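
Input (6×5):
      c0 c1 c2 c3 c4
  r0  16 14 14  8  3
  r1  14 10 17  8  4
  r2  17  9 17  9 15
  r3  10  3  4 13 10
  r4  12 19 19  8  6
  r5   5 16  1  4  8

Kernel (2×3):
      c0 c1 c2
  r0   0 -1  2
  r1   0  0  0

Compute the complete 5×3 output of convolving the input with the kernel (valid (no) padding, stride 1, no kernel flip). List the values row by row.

14 2 -2
24 -1 0
25 1 21
5 22 7
19 -3 4

Output[0,0]: The receptive field on the input at this output position is [16 14 14 / 14 10 17]. Elementwise product with the kernel and sum: 14·-1 + 14·2.
Output[0,1]: The receptive field on the input at this output position is [14 14 8 / 10 17 8]. Elementwise product with the kernel and sum: 14·-1 + 8·2.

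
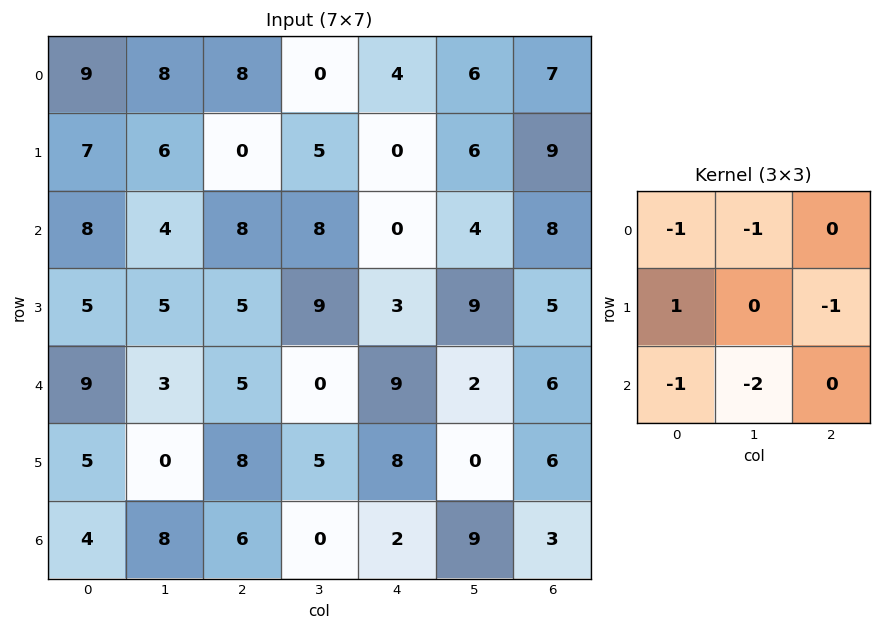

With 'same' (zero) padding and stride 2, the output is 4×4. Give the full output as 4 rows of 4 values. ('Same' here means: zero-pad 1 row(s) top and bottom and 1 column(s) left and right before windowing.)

-22 2 -11 -18
-21 -25 -16 -30
-18 -23 -35 -24
-13 0 -22 3

Output[0,0]: The receptive field on the zero-padded input at this output position is [0 0 0 / 0 9 8 / 0 7 6]. Elementwise product with the kernel and sum: 0·-1 + 0·-1 + 0·1 + 8·-1 + 0·-1 + 7·-2.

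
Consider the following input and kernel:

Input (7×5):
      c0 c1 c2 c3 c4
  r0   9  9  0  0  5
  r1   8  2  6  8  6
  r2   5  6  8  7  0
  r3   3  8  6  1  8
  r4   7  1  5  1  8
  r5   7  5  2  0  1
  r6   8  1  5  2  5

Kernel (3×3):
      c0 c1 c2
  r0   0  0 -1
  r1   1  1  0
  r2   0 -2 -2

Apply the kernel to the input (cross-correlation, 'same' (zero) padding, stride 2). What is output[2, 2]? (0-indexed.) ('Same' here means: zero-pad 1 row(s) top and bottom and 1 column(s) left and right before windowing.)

7

The receptive field on the zero-padded input at this output position is [1 8 0 / 1 8 0 / 0 1 0]. Elementwise product with the kernel and sum: 0·-1 + 1·1 + 8·1 + 1·-2 + 0·-2.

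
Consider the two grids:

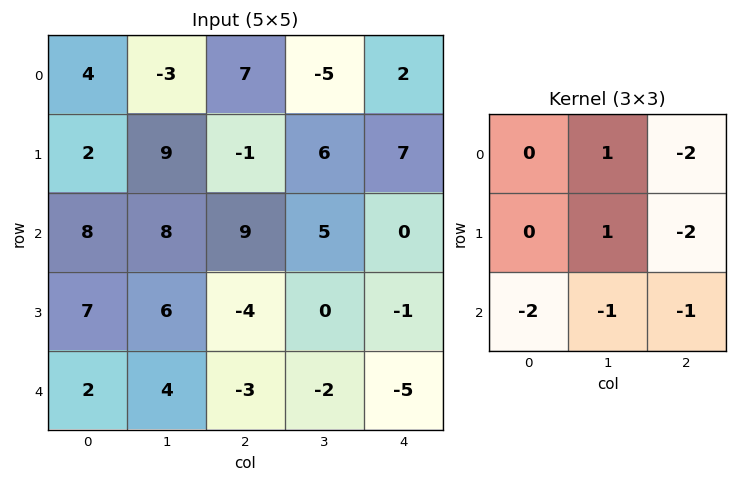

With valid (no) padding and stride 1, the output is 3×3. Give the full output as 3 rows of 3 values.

-39 -26 -40
-15 -22 6
-1 -8 20

Output[0,0]: The receptive field on the input at this output position is [4 -3 7 / 2 9 -1 / 8 8 9]. Elementwise product with the kernel and sum: -3·1 + 7·-2 + 9·1 + -1·-2 + 8·-2 + 8·-1 + 9·-1.
Output[0,1]: The receptive field on the input at this output position is [-3 7 -5 / 9 -1 6 / 8 9 5]. Elementwise product with the kernel and sum: 7·1 + -5·-2 + -1·1 + 6·-2 + 8·-2 + 9·-1 + 5·-1.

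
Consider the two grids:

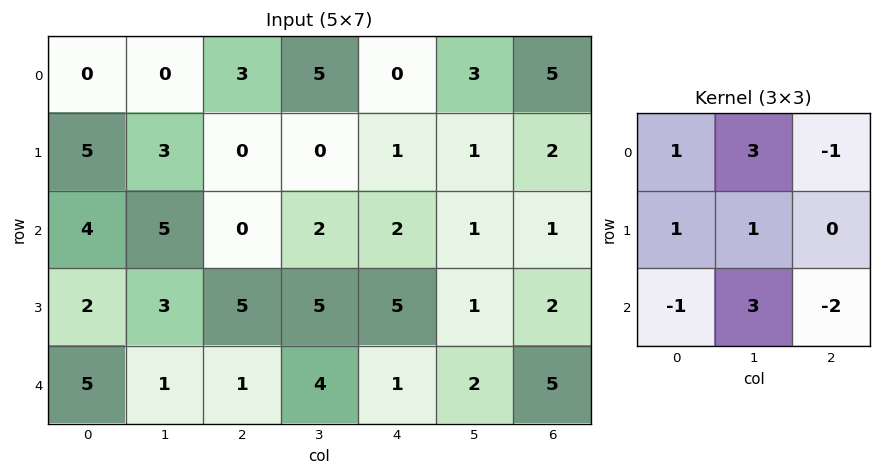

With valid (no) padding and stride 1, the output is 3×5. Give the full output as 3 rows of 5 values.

Output[0,0]: The receptive field on the input at this output position is [0 0 3 / 5 3 0 / 4 5 0]. Elementwise product with the kernel and sum: 0·1 + 0·3 + 3·-1 + 5·1 + 3·1 + 4·-1 + 5·3 + 0·-2.
Output[0,1]: The receptive field on the input at this output position is [0 3 5 / 3 0 0 / 5 0 2]. Elementwise product with the kernel and sum: 0·1 + 3·3 + 5·-1 + 3·1 + 0·1 + 5·-1 + 0·3 + 2·-2.

16 -2 20 5 5
20 10 1 14 -1
20 5 23 12 5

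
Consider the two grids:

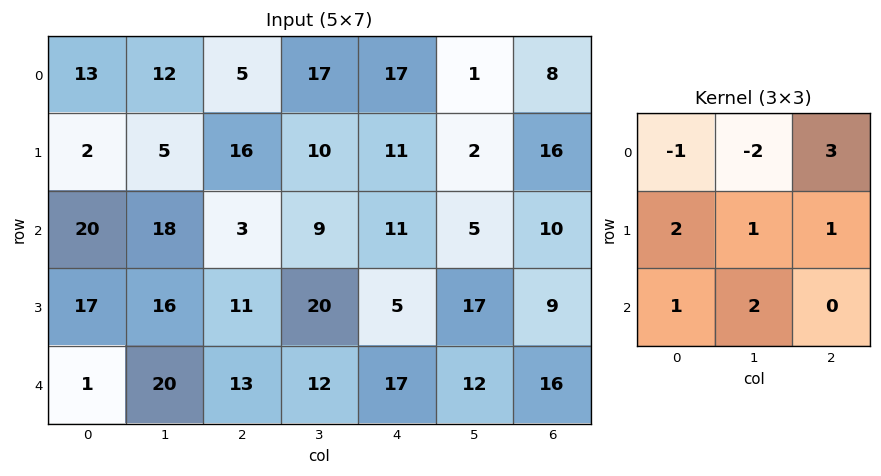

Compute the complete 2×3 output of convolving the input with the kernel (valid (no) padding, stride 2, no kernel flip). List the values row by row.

Output[0,0]: The receptive field on the input at this output position is [13 12 5 / 2 5 16 / 20 18 3]. Elementwise product with the kernel and sum: 13·-1 + 12·-2 + 5·3 + 2·2 + 5·1 + 16·1 + 20·1 + 18·2.

59 86 66
55 96 86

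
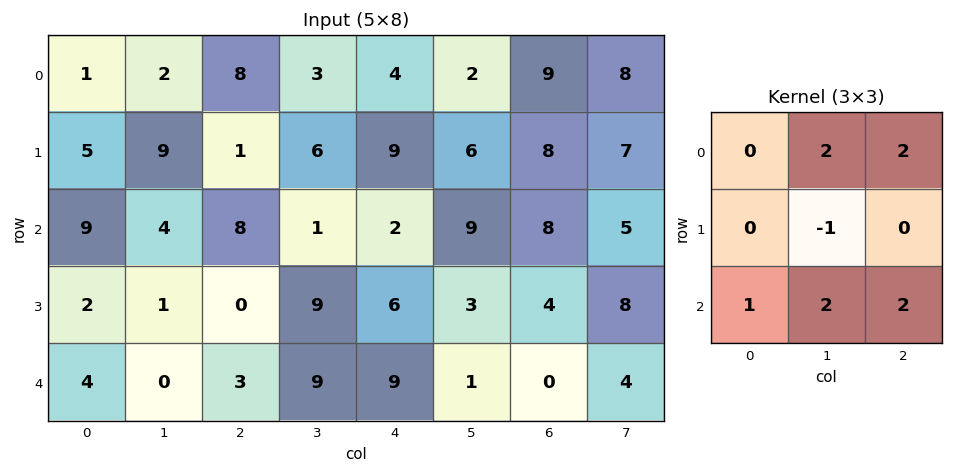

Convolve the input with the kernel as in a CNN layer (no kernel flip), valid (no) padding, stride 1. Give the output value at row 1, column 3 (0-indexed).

The receptive field on the input at this output position is [6 9 6 / 1 2 9 / 9 6 3]. Elementwise product with the kernel and sum: 9·2 + 6·2 + 2·-1 + 9·1 + 6·2 + 3·2.

55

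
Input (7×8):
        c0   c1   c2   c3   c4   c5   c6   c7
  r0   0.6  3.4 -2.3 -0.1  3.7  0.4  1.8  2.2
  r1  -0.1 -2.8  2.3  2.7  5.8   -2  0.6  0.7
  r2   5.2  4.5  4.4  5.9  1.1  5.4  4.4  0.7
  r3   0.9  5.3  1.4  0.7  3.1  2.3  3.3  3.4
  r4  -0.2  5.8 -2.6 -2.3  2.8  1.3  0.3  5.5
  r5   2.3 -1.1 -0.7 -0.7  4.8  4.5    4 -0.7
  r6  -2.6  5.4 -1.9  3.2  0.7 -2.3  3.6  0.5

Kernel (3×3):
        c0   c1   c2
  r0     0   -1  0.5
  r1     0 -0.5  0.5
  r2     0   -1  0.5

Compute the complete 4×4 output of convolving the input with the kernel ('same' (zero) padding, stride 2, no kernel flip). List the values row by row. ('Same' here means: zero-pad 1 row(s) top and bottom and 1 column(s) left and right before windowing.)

0.1 0.15 -8.45 -0.05
0.1 -1.25 -6.6 -3.7
1.9 -0.55 -5.25 -3.35
1.15 2.9 -4.05 -5.9

Output[0,0]: The receptive field on the zero-padded input at this output position is [0 0 0 / 0 0.6 3.4 / 0 -0.1 -2.8]. Elementwise product with the kernel and sum: 0·-1 + 0·0.5 + 0.6·-0.5 + 3.4·0.5 + -0.1·-1 + -2.8·0.5.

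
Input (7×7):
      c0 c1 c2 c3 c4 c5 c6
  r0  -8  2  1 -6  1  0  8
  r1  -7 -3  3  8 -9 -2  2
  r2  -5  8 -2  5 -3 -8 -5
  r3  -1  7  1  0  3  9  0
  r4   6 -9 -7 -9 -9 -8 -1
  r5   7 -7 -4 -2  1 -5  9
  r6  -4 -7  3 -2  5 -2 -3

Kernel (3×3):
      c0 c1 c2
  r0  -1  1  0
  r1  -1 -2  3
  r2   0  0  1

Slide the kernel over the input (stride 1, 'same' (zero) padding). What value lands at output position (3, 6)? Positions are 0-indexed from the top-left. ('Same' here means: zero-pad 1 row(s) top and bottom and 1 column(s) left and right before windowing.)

-6

The receptive field on the zero-padded input at this output position is [-8 -5 0 / 9 0 0 / -8 -1 0]. Elementwise product with the kernel and sum: -8·-1 + -5·1 + 9·-1 + 0·-2 + 0·3 + 0·1.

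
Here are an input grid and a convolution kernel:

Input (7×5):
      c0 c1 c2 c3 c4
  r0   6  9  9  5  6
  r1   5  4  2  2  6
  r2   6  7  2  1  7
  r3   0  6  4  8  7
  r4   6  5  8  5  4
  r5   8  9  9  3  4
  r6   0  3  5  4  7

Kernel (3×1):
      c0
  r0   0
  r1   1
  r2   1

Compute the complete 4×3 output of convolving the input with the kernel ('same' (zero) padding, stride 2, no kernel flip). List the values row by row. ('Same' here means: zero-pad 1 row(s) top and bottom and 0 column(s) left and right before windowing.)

11 11 12
6 6 14
14 17 8
0 5 7

Output[0,0]: The receptive field on the zero-padded input at this output position is [0 / 6 / 5]. Elementwise product with the kernel and sum: 6·1 + 5·1.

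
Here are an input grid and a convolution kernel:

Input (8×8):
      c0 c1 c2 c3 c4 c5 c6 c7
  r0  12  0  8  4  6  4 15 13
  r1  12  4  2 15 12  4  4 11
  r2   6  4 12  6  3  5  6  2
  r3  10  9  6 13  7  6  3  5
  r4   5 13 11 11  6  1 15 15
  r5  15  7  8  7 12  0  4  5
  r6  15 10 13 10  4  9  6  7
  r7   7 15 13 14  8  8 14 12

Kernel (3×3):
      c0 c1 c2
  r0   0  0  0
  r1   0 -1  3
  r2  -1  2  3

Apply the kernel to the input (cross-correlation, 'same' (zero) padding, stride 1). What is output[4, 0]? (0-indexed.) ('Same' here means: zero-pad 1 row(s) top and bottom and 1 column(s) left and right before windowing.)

85

The receptive field on the zero-padded input at this output position is [0 10 9 / 0 5 13 / 0 15 7]. Elementwise product with the kernel and sum: 5·-1 + 13·3 + 0·-1 + 15·2 + 7·3.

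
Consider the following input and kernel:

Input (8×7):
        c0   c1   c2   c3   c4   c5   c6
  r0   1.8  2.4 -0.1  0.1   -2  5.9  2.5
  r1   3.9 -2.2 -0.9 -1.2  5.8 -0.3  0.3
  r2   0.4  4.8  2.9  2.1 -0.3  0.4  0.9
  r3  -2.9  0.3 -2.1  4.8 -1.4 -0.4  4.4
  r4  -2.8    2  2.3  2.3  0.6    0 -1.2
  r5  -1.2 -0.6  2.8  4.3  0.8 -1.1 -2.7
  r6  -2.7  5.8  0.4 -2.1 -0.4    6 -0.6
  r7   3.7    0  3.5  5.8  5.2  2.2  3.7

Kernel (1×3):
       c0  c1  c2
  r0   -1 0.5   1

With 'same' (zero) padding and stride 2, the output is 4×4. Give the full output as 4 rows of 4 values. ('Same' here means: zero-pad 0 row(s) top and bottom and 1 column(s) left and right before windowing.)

3.3 -2.35 4.8 -4.65
5 -1.25 -1.85 0.05
0.6 1.45 -2 -0.6
4.45 -7.7 7.9 -6.3

Output[0,0]: The receptive field on the zero-padded input at this output position is [0 1.8 2.4]. Elementwise product with the kernel and sum: 0·-1 + 1.8·0.5 + 2.4·1.
Output[0,1]: The receptive field on the zero-padded input at this output position is [2.4 -0.1 0.1]. Elementwise product with the kernel and sum: 2.4·-1 + -0.1·0.5 + 0.1·1.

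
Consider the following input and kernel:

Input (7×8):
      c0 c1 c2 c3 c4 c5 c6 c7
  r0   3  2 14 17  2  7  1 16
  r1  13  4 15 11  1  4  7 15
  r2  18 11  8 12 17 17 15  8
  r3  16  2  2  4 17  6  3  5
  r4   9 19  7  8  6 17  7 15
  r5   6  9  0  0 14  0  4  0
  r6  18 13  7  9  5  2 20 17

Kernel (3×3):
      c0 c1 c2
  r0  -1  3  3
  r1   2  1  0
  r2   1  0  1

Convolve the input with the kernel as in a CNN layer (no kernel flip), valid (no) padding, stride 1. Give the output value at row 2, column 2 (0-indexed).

The receptive field on the input at this output position is [8 12 17 / 2 4 17 / 7 8 6]. Elementwise product with the kernel and sum: 8·-1 + 12·3 + 17·3 + 2·2 + 4·1 + 7·1 + 6·1.

100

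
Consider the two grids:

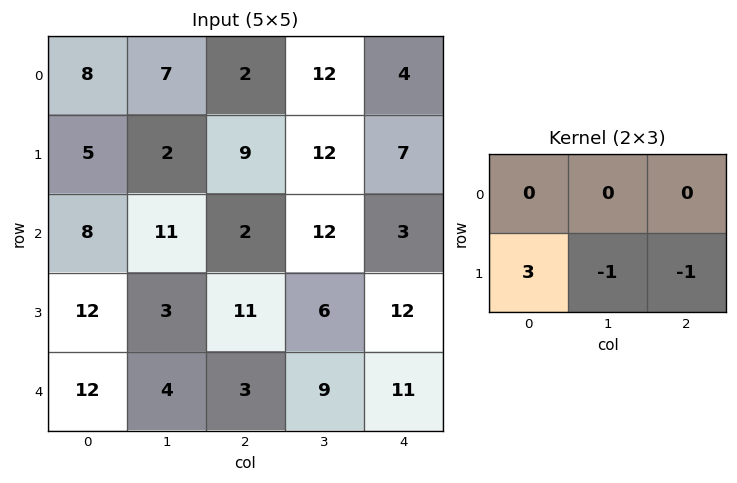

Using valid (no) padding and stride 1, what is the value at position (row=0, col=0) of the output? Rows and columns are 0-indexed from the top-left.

The receptive field on the input at this output position is [8 7 2 / 5 2 9]. Elementwise product with the kernel and sum: 5·3 + 2·-1 + 9·-1.

4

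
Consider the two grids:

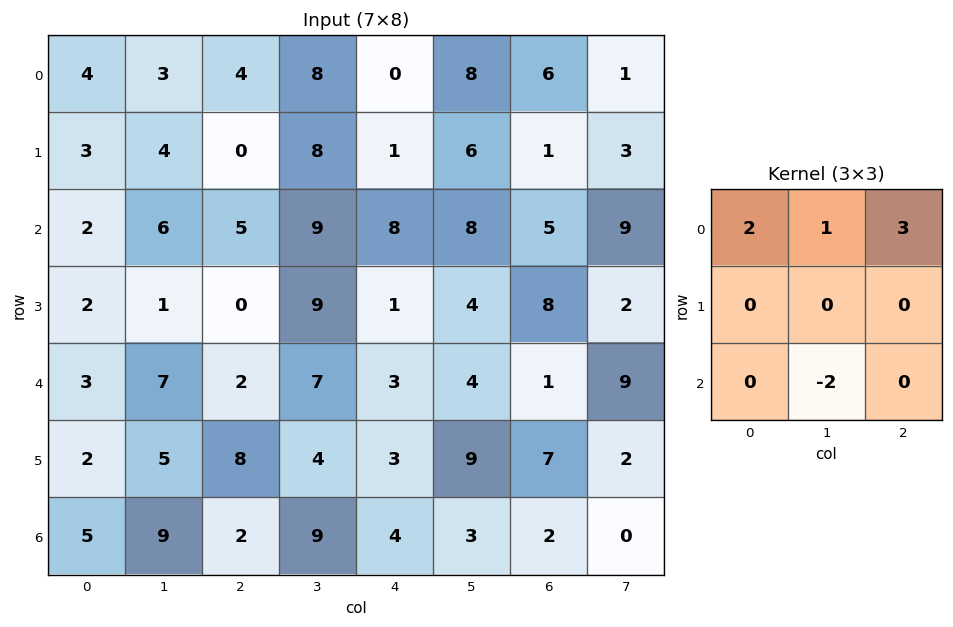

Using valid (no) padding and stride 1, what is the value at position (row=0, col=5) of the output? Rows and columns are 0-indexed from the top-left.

15

The receptive field on the input at this output position is [8 6 1 / 6 1 3 / 8 5 9]. Elementwise product with the kernel and sum: 8·2 + 6·1 + 1·3 + 5·-2.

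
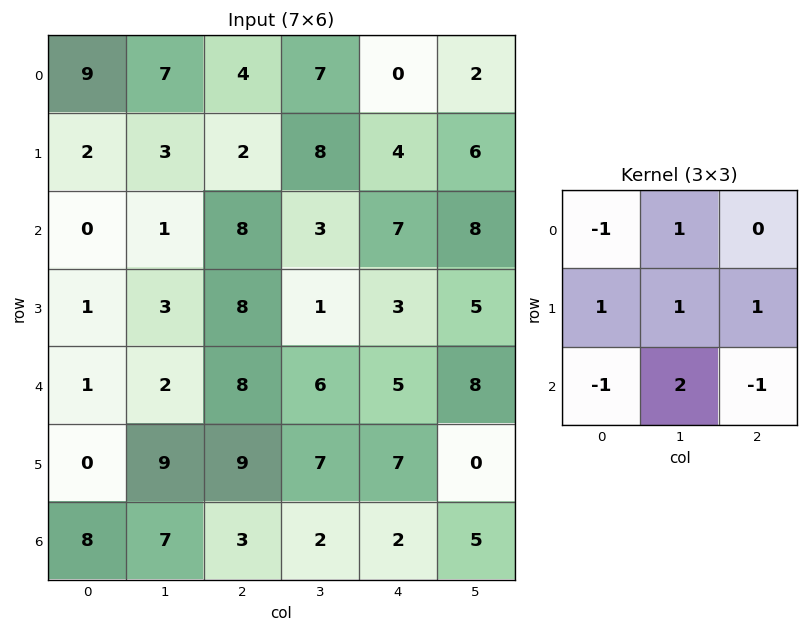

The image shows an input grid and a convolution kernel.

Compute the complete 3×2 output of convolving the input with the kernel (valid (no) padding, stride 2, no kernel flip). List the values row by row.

Output[0,0]: The receptive field on the input at this output position is [9 7 4 / 2 3 2 / 0 1 8]. Elementwise product with the kernel and sum: 9·-1 + 7·1 + 2·1 + 3·1 + 2·1 + 0·-1 + 1·2 + 8·-1.
Output[0,1]: The receptive field on the input at this output position is [4 7 0 / 2 8 4 / 8 3 7]. Elementwise product with the kernel and sum: 4·-1 + 7·1 + 2·1 + 8·1 + 4·1 + 8·-1 + 3·2 + 7·-1.

-1 8
8 6
22 20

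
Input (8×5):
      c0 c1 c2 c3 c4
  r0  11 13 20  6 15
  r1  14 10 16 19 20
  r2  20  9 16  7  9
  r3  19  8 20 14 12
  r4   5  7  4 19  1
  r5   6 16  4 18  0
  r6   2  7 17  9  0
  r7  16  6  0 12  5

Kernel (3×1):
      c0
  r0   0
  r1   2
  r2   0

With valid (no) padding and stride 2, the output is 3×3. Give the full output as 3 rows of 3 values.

Output[0,0]: The receptive field on the input at this output position is [11 / 14 / 20]. Elementwise product with the kernel and sum: 14·2.
Output[0,1]: The receptive field on the input at this output position is [20 / 16 / 16]. Elementwise product with the kernel and sum: 16·2.

28 32 40
38 40 24
12 8 0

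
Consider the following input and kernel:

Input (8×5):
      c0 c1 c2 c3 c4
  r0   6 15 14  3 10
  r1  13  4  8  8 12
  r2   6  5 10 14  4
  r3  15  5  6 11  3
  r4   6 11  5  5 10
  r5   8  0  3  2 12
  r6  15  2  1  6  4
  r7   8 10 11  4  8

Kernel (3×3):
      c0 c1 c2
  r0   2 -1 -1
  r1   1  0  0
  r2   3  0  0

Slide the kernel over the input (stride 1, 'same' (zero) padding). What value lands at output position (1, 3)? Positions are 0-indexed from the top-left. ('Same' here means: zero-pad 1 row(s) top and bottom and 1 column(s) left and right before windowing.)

53

The receptive field on the zero-padded input at this output position is [14 3 10 / 8 8 12 / 10 14 4]. Elementwise product with the kernel and sum: 14·2 + 3·-1 + 10·-1 + 8·1 + 10·3.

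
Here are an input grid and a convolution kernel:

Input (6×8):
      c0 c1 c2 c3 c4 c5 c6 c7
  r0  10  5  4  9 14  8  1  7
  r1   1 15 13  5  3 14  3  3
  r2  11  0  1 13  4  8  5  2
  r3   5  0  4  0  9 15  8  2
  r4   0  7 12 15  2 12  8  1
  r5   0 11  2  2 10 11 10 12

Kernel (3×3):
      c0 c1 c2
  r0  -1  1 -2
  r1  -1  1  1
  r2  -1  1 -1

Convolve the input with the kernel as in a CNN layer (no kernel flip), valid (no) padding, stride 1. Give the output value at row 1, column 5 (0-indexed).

-27

The receptive field on the input at this output position is [14 3 3 / 8 5 2 / 15 8 2]. Elementwise product with the kernel and sum: 14·-1 + 3·1 + 3·-2 + 8·-1 + 5·1 + 2·1 + 15·-1 + 8·1 + 2·-1.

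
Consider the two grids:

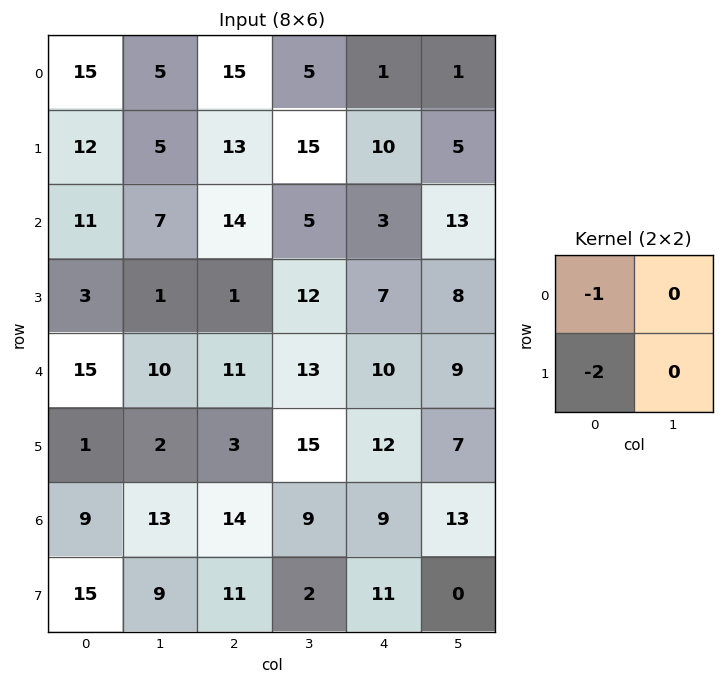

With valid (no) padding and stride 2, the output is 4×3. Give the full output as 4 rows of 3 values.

Output[0,0]: The receptive field on the input at this output position is [15 5 / 12 5]. Elementwise product with the kernel and sum: 15·-1 + 12·-2.

-39 -41 -21
-17 -16 -17
-17 -17 -34
-39 -36 -31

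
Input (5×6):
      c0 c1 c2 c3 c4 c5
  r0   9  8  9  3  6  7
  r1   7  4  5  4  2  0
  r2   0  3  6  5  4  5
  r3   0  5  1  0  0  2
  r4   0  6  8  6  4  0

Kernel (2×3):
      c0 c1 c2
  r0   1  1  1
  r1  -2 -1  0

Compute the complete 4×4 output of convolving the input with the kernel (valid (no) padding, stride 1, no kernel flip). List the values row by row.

Output[0,0]: The receptive field on the input at this output position is [9 8 9 / 7 4 5]. Elementwise product with the kernel and sum: 9·1 + 8·1 + 9·1 + 7·-2 + 4·-1.

8 7 4 6
13 1 -6 -8
4 3 13 14
0 -14 -21 -14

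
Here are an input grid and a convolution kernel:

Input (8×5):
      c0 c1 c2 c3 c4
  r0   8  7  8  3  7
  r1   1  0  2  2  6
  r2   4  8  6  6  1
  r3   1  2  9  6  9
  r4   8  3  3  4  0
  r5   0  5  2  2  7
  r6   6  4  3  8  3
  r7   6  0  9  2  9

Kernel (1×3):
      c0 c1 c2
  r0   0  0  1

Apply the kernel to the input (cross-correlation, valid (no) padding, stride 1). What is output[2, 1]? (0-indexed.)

The receptive field on the input at this output position is [8 6 6]. Elementwise product with the kernel and sum: 6·1.

6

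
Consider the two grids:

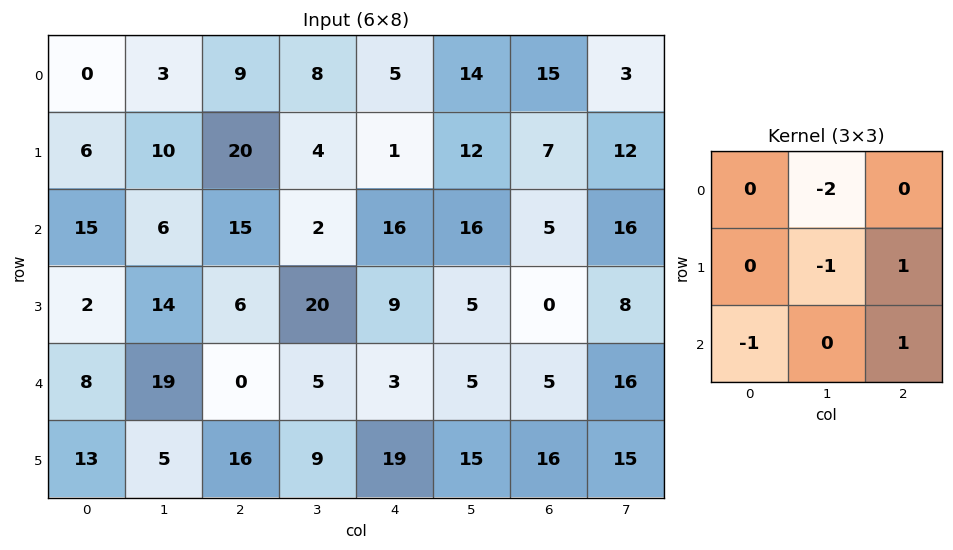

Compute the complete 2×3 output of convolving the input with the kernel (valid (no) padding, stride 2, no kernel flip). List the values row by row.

Output[0,0]: The receptive field on the input at this output position is [0 3 9 / 6 10 20 / 15 6 15]. Elementwise product with the kernel and sum: 3·-2 + 10·-1 + 20·1 + 15·-1 + 15·1.
Output[0,1]: The receptive field on the input at this output position is [9 8 5 / 20 4 1 / 15 2 16]. Elementwise product with the kernel and sum: 8·-2 + 4·-1 + 1·1 + 15·-1 + 16·1.

4 -18 -44
-28 -12 -35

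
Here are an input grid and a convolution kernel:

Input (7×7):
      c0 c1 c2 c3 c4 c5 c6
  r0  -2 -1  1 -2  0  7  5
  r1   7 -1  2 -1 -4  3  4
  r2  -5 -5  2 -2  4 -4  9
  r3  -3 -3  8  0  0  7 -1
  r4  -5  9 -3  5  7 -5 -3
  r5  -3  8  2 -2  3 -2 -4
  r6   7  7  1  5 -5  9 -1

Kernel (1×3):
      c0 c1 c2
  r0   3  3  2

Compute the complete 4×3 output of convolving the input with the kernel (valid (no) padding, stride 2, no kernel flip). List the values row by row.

Output[0,0]: The receptive field on the input at this output position is [-2 -1 1]. Elementwise product with the kernel and sum: -2·3 + -1·3 + 1·2.

-7 -3 31
-26 8 18
6 20 0
44 8 10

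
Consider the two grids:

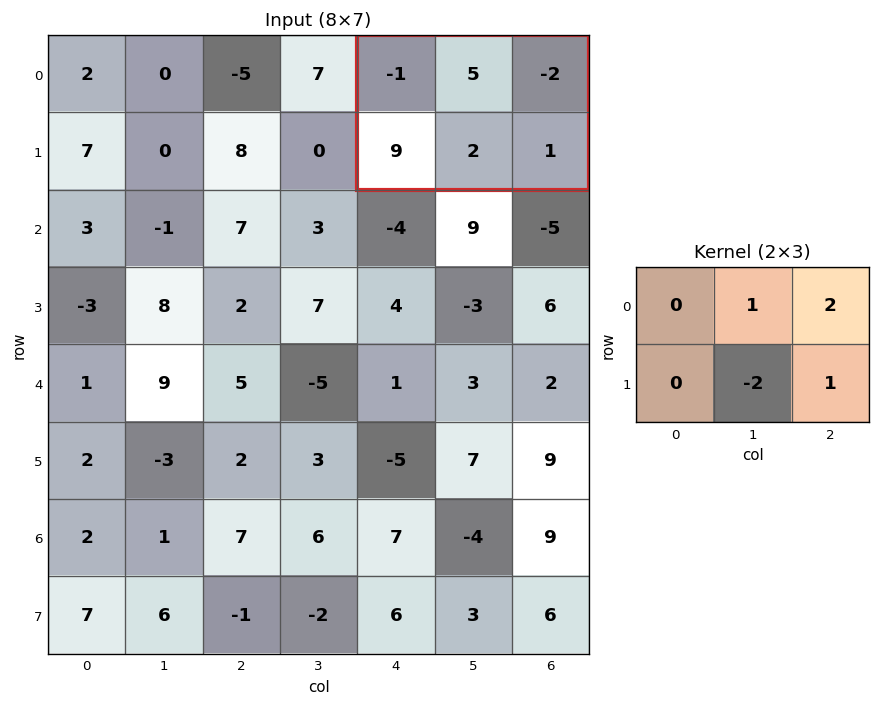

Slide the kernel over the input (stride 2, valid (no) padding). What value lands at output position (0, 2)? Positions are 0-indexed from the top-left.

The receptive field on the input at this output position is [-1 5 -2 / 9 2 1]. Elementwise product with the kernel and sum: 5·1 + -2·2 + 2·-2 + 1·1.

-2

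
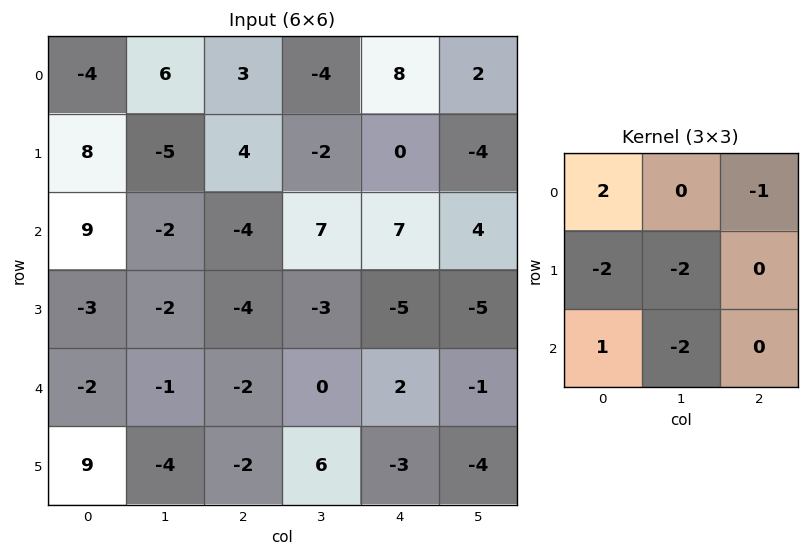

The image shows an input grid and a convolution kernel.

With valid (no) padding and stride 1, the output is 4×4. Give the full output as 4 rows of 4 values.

Output[0,0]: The receptive field on the input at this output position is [-4 6 3 / 8 -5 4 / 9 -2 -4]. Elementwise product with the kernel and sum: -4·2 + 3·-1 + 8·-2 + -5·-2 + 9·1 + -2·-2.

-4 24 -24 -13
-1 10 4 -21
32 4 -3 22
21 5 -13 7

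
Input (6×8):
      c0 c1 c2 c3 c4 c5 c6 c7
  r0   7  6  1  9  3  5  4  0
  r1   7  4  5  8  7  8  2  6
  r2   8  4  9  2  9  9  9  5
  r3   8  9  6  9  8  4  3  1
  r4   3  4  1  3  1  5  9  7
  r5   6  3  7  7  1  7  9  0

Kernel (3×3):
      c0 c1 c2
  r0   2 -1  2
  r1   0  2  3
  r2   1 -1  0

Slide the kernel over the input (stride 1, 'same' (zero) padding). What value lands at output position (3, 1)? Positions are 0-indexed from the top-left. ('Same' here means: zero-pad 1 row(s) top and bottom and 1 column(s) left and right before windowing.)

The receptive field on the zero-padded input at this output position is [8 4 9 / 8 9 6 / 3 4 1]. Elementwise product with the kernel and sum: 8·2 + 4·-1 + 9·2 + 9·2 + 6·3 + 3·1 + 4·-1.

65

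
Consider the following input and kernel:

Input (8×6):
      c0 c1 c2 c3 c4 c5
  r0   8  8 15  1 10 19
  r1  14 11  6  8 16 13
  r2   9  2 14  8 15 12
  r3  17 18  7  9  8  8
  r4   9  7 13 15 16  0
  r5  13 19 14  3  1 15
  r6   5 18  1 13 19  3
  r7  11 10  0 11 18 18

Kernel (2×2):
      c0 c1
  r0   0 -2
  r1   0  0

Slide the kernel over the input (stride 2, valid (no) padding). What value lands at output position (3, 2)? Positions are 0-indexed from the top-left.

The receptive field on the input at this output position is [19 3 / 18 18]. Elementwise product with the kernel and sum: 3·-2.

-6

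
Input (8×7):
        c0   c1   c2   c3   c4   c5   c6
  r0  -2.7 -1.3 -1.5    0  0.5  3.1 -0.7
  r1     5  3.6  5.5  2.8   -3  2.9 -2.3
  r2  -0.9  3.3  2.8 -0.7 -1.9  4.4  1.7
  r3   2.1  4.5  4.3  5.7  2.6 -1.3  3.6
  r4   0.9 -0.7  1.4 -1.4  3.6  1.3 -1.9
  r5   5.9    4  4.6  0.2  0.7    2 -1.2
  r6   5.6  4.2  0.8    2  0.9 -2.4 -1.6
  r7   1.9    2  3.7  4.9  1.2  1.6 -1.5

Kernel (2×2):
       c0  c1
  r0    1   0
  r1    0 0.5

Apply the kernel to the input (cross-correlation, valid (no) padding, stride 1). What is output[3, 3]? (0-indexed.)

7.5

The receptive field on the input at this output position is [5.7 2.6 / -1.4 3.6]. Elementwise product with the kernel and sum: 5.7·1 + 3.6·0.5.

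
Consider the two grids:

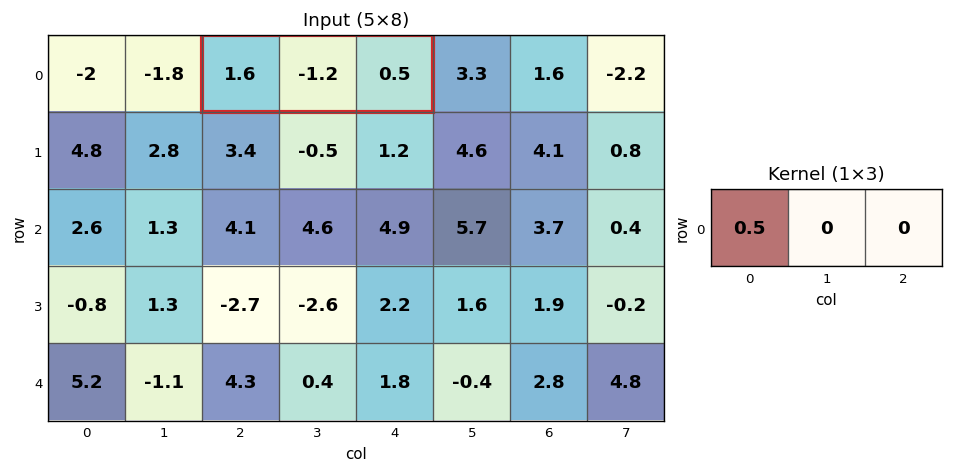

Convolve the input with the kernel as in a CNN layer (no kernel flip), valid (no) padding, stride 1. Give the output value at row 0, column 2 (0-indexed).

0.8

The receptive field on the input at this output position is [1.6 -1.2 0.5]. Elementwise product with the kernel and sum: 1.6·0.5.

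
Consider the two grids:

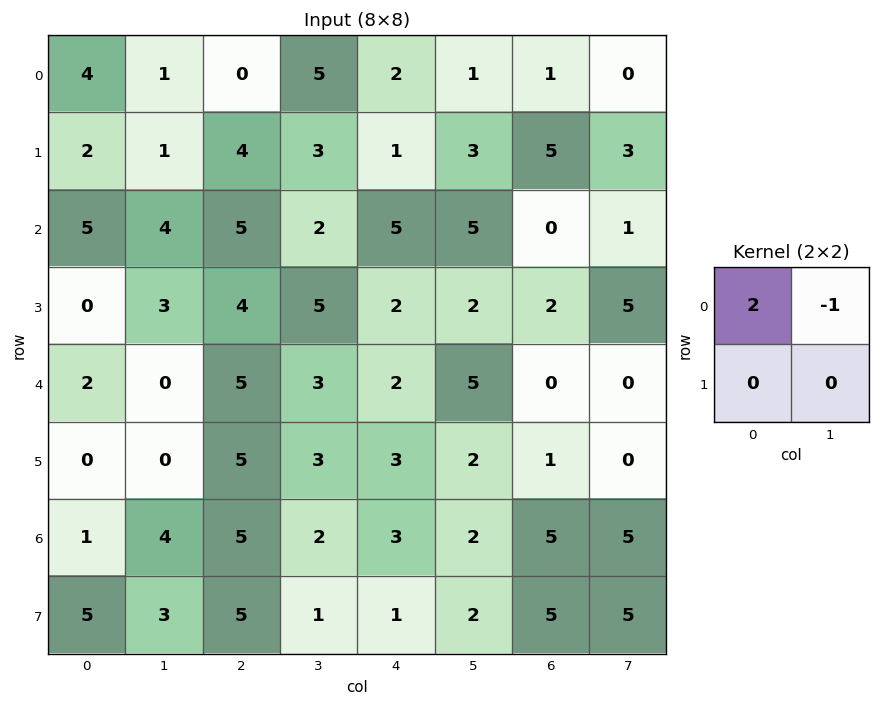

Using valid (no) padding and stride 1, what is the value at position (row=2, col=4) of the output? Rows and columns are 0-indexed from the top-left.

The receptive field on the input at this output position is [5 5 / 2 2]. Elementwise product with the kernel and sum: 5·2 + 5·-1.

5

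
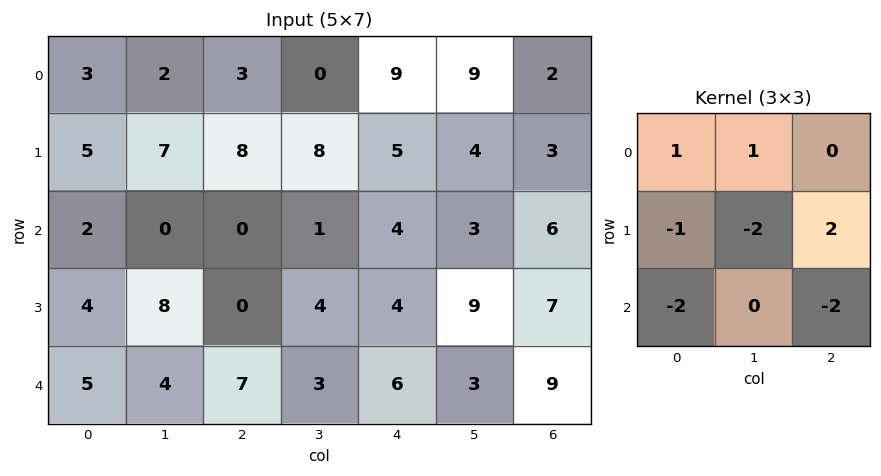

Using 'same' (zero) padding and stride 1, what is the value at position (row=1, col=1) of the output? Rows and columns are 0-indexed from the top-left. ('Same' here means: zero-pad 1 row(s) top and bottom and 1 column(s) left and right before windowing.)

The receptive field on the zero-padded input at this output position is [3 2 3 / 5 7 8 / 2 0 0]. Elementwise product with the kernel and sum: 3·1 + 2·1 + 5·-1 + 7·-2 + 8·2 + 2·-2 + 0·-2.

-2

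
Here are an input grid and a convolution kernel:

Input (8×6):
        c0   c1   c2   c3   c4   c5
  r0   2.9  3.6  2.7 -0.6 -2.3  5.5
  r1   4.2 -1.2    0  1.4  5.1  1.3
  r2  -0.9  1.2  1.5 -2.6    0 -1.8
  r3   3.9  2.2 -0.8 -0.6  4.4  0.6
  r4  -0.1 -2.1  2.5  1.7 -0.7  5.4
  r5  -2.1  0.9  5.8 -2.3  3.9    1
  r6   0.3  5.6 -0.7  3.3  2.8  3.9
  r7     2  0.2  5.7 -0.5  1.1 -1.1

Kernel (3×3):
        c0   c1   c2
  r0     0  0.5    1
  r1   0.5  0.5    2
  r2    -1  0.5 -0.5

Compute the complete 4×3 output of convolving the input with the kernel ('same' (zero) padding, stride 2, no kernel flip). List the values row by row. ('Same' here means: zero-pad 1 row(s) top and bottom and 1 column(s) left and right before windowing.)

11.35 2.45 10.05
3.7 -4.75 1.45
-1.6 5.75 17.85
12.1 12.55 15.4

Output[0,0]: The receptive field on the zero-padded input at this output position is [0 0 0 / 0 2.9 3.6 / 0 4.2 -1.2]. Elementwise product with the kernel and sum: 0·0.5 + 0·1 + 0·0.5 + 2.9·0.5 + 3.6·2 + 0·-1 + 4.2·0.5 + -1.2·-0.5.
Output[0,1]: The receptive field on the zero-padded input at this output position is [0 0 0 / 3.6 2.7 -0.6 / -1.2 0 1.4]. Elementwise product with the kernel and sum: 0·0.5 + 0·1 + 3.6·0.5 + 2.7·0.5 + -0.6·2 + -1.2·-1 + 0·0.5 + 1.4·-0.5.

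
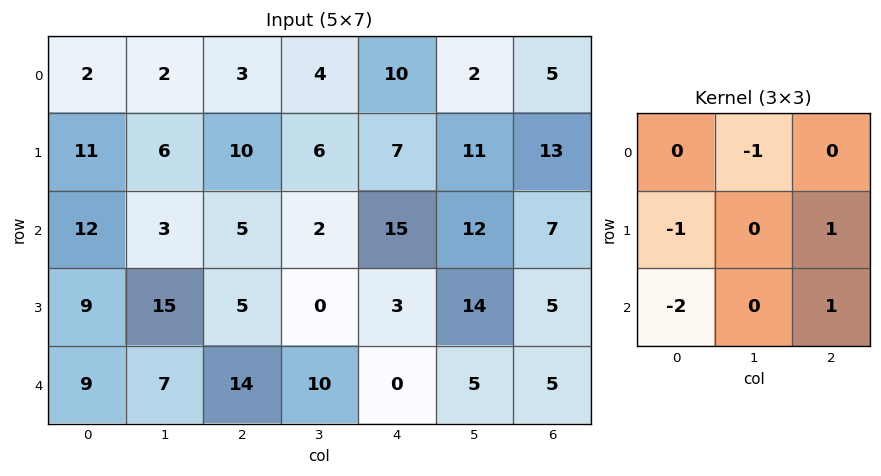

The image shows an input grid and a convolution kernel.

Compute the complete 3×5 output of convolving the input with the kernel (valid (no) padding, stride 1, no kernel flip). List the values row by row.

-22 -7 -2 3 -19
-26 -41 -3 17 -20
-11 -24 -32 -16 -5

Output[0,0]: The receptive field on the input at this output position is [2 2 3 / 11 6 10 / 12 3 5]. Elementwise product with the kernel and sum: 2·-1 + 11·-1 + 10·1 + 12·-2 + 5·1.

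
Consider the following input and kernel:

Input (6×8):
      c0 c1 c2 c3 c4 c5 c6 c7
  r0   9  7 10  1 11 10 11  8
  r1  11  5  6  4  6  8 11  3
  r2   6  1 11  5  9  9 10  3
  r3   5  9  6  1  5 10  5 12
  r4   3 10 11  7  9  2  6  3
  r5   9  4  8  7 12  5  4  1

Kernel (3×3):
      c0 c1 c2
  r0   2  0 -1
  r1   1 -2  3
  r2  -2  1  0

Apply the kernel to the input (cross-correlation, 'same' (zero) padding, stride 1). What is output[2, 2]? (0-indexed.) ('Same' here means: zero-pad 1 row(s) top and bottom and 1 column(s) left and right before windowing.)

-12

The receptive field on the zero-padded input at this output position is [5 6 4 / 1 11 5 / 9 6 1]. Elementwise product with the kernel and sum: 5·2 + 4·-1 + 1·1 + 11·-2 + 5·3 + 9·-2 + 6·1.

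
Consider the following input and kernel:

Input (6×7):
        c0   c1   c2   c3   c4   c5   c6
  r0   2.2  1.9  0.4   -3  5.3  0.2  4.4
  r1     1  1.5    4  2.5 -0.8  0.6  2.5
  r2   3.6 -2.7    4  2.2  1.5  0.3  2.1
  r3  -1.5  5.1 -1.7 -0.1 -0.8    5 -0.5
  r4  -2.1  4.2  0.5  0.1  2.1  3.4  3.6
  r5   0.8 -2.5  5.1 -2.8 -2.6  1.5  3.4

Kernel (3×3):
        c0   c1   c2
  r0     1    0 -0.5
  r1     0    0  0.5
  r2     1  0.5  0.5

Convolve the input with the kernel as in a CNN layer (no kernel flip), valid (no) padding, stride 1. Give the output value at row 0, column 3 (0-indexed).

0.3

The receptive field on the input at this output position is [-3 5.3 0.2 / 2.5 -0.8 0.6 / 2.2 1.5 0.3]. Elementwise product with the kernel and sum: -3·1 + 0.2·-0.5 + 0.6·0.5 + 2.2·1 + 1.5·0.5 + 0.3·0.5.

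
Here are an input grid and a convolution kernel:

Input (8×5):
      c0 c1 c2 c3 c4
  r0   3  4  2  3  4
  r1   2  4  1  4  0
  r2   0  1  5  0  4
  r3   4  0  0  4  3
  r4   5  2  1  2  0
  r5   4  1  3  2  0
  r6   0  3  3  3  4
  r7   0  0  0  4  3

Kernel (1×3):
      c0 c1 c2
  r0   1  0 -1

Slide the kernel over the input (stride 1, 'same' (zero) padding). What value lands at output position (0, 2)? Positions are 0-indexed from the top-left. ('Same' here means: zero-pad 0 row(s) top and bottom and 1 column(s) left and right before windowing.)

The receptive field on the zero-padded input at this output position is [4 2 3]. Elementwise product with the kernel and sum: 4·1 + 3·-1.

1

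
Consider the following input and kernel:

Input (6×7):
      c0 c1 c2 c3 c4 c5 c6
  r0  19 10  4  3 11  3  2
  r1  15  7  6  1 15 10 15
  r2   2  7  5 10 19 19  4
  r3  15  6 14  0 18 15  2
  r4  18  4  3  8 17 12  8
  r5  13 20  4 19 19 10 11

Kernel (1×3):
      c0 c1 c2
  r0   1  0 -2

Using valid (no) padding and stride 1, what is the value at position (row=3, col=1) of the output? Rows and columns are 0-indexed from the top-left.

The receptive field on the input at this output position is [6 14 0]. Elementwise product with the kernel and sum: 6·1 + 0·-2.

6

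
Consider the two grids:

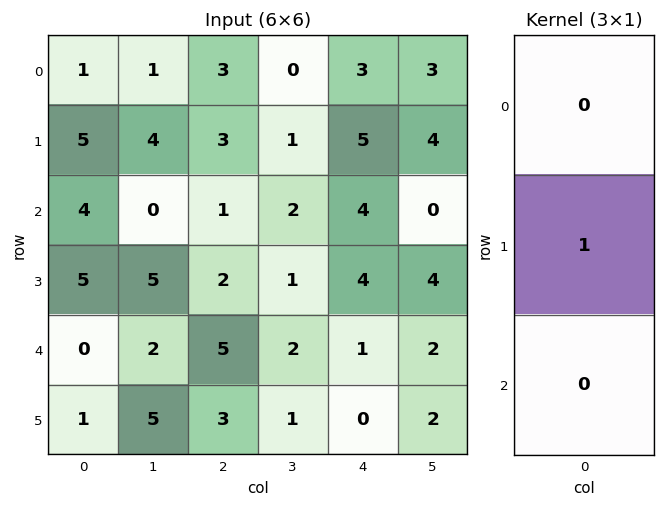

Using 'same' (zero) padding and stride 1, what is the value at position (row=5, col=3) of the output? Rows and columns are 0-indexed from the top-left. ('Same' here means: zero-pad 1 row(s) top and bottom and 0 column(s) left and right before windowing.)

1

The receptive field on the zero-padded input at this output position is [2 / 1 / 0]. Elementwise product with the kernel and sum: 1·1.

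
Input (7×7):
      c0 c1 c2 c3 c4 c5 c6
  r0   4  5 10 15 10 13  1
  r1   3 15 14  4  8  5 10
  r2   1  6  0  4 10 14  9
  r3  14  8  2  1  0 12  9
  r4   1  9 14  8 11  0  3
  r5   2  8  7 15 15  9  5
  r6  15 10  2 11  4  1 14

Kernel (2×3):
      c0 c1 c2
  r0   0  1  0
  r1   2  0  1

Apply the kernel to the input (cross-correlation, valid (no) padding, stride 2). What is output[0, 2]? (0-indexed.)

The receptive field on the input at this output position is [10 13 1 / 8 5 10]. Elementwise product with the kernel and sum: 13·1 + 8·2 + 10·1.

39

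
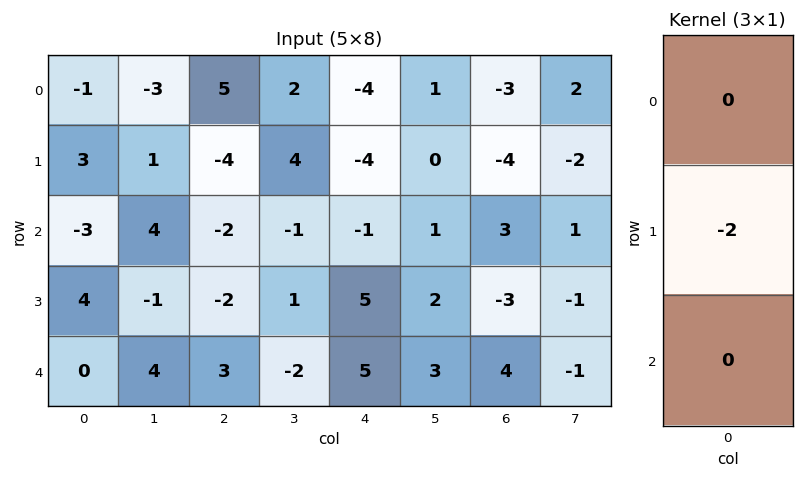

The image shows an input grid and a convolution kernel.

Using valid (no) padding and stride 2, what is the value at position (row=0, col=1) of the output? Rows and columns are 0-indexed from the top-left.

8

The receptive field on the input at this output position is [5 / -4 / -2]. Elementwise product with the kernel and sum: -4·-2.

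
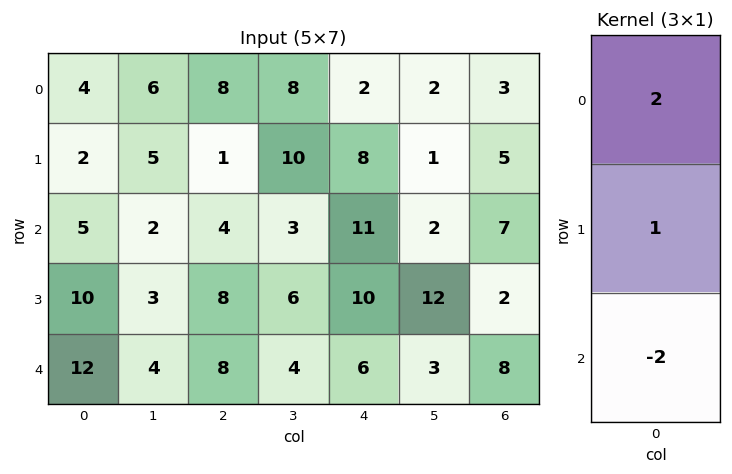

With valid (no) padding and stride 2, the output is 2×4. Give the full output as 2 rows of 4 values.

0 9 -10 -3
-4 0 20 0

Output[0,0]: The receptive field on the input at this output position is [4 / 2 / 5]. Elementwise product with the kernel and sum: 4·2 + 2·1 + 5·-2.
Output[0,1]: The receptive field on the input at this output position is [8 / 1 / 4]. Elementwise product with the kernel and sum: 8·2 + 1·1 + 4·-2.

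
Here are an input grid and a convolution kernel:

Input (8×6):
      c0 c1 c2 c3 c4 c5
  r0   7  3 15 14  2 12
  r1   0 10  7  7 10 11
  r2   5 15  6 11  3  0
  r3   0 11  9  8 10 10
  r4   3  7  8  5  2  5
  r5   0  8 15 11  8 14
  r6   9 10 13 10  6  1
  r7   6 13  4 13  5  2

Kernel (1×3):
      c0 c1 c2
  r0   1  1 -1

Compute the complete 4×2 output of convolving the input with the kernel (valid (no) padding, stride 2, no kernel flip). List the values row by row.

-5 27
14 14
2 11
6 17

Output[0,0]: The receptive field on the input at this output position is [7 3 15]. Elementwise product with the kernel and sum: 7·1 + 3·1 + 15·-1.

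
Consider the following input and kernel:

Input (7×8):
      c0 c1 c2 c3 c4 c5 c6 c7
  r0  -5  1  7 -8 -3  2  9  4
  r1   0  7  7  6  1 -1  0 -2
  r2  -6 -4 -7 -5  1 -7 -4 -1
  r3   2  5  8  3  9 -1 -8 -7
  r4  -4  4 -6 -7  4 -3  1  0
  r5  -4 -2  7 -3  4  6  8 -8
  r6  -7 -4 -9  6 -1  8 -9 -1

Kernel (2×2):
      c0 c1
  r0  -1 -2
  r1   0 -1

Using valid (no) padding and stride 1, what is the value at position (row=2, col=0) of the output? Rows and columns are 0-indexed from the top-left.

The receptive field on the input at this output position is [-6 -4 / 2 5]. Elementwise product with the kernel and sum: -6·-1 + -4·-2 + 5·-1.

9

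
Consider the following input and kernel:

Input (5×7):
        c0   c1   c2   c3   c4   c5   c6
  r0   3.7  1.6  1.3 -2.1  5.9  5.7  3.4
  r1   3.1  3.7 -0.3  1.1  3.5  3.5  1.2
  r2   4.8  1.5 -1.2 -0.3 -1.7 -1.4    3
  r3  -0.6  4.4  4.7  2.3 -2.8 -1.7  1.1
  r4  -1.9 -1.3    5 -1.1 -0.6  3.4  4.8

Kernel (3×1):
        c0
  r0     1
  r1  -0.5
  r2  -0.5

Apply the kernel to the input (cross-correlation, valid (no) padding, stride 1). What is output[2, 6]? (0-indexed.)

0.05

The receptive field on the input at this output position is [3 / 1.1 / 4.8]. Elementwise product with the kernel and sum: 3·1 + 1.1·-0.5 + 4.8·-0.5.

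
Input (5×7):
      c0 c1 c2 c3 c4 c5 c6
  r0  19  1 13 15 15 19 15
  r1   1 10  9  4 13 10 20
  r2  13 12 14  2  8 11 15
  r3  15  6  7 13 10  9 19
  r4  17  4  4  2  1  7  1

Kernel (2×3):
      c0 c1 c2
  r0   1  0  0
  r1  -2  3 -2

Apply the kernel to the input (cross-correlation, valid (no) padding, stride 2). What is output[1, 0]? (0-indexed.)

-13

The receptive field on the input at this output position is [13 12 14 / 15 6 7]. Elementwise product with the kernel and sum: 13·1 + 15·-2 + 6·3 + 7·-2.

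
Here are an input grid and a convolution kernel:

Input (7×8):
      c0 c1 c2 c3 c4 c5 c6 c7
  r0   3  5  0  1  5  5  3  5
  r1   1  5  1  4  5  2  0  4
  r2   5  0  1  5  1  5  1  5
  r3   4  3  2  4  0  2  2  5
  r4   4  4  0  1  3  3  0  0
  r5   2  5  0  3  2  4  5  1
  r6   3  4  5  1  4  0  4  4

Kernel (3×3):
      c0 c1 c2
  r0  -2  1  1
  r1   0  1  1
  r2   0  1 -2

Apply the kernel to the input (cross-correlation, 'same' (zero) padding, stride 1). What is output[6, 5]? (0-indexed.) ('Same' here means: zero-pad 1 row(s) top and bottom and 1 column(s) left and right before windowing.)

9

The receptive field on the zero-padded input at this output position is [2 4 5 / 4 0 4 / 0 0 0]. Elementwise product with the kernel and sum: 2·-2 + 4·1 + 5·1 + 0·1 + 4·1 + 0·1 + 0·-2.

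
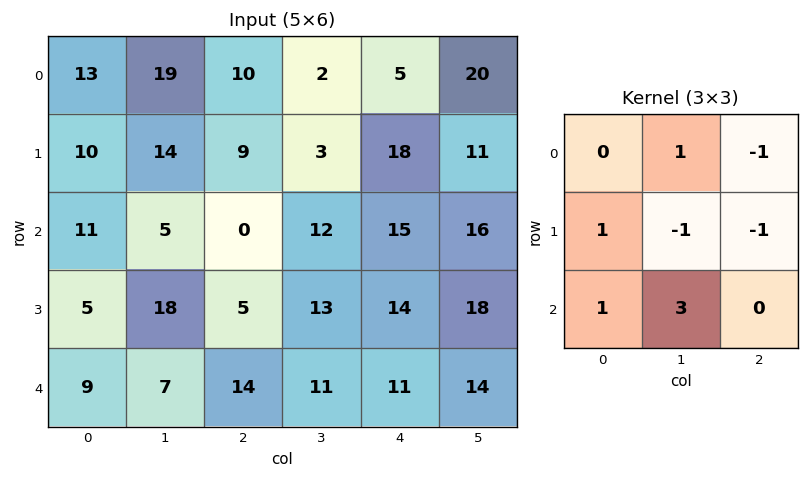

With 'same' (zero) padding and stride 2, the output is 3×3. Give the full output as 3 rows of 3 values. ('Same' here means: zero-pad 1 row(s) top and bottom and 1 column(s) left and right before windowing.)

-2 48 34
-5 32 43
-29 -26 -18

Output[0,0]: The receptive field on the zero-padded input at this output position is [0 0 0 / 0 13 19 / 0 10 14]. Elementwise product with the kernel and sum: 0·1 + 0·-1 + 0·1 + 13·-1 + 19·-1 + 0·1 + 10·3.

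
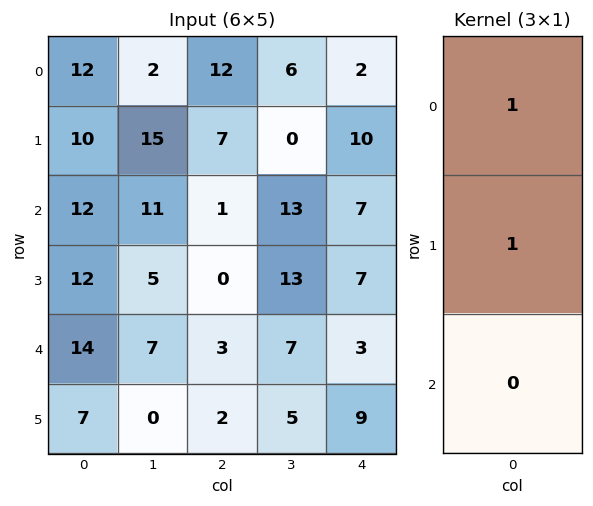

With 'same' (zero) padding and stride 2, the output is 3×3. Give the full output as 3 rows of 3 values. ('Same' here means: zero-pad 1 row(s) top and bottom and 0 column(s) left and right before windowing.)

Output[0,0]: The receptive field on the zero-padded input at this output position is [0 / 12 / 10]. Elementwise product with the kernel and sum: 0·1 + 12·1.

12 12 2
22 8 17
26 3 10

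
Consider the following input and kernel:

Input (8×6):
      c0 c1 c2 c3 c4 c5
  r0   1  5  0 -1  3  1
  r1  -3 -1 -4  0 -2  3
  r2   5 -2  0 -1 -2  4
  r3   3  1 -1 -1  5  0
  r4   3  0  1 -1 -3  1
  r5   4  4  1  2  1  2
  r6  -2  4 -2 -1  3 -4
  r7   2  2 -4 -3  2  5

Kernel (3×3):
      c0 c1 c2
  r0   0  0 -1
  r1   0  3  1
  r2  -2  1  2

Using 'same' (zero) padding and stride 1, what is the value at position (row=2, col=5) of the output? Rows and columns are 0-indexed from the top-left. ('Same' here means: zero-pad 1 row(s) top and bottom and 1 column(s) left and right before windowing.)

2

The receptive field on the zero-padded input at this output position is [-2 3 0 / -2 4 0 / 5 0 0]. Elementwise product with the kernel and sum: 0·-1 + 4·3 + 0·1 + 5·-2 + 0·1 + 0·2.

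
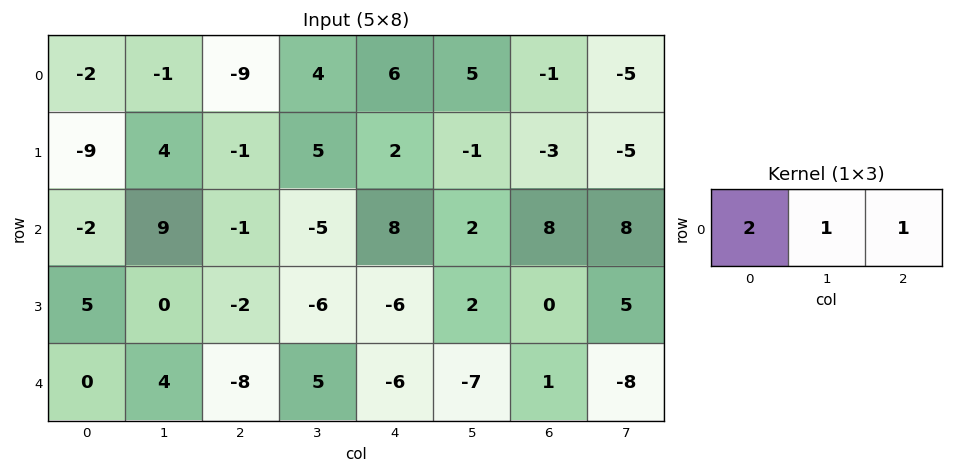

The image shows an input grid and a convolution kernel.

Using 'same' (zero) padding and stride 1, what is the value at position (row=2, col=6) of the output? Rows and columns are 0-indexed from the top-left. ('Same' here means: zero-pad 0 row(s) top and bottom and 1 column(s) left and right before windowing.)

The receptive field on the zero-padded input at this output position is [2 8 8]. Elementwise product with the kernel and sum: 2·2 + 8·1 + 8·1.

20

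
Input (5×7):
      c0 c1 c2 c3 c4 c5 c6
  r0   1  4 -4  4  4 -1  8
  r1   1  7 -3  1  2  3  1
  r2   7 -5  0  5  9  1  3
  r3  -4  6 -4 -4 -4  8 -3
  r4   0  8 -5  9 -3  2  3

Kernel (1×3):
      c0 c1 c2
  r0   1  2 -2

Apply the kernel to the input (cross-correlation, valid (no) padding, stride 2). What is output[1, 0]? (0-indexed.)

-3

The receptive field on the input at this output position is [7 -5 0]. Elementwise product with the kernel and sum: 7·1 + -5·2 + 0·-2.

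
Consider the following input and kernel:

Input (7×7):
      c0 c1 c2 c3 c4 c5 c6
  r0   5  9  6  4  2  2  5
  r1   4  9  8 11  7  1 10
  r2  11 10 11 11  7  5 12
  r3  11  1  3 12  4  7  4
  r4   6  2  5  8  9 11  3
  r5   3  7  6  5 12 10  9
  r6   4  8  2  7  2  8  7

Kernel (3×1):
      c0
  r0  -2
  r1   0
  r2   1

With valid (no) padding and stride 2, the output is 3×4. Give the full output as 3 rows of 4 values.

1 -1 3 2
-16 -17 -5 -21
-8 -8 -16 1

Output[0,0]: The receptive field on the input at this output position is [5 / 4 / 11]. Elementwise product with the kernel and sum: 5·-2 + 11·1.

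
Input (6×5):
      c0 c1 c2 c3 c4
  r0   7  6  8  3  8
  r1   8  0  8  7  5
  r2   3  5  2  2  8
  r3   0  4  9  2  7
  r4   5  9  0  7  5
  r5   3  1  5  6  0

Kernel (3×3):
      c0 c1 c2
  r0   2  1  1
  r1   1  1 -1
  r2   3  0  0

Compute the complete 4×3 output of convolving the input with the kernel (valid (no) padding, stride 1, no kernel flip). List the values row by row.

37 39 43
30 32 51
23 52 18
36 24 44

Output[0,0]: The receptive field on the input at this output position is [7 6 8 / 8 0 8 / 3 5 2]. Elementwise product with the kernel and sum: 7·2 + 6·1 + 8·1 + 8·1 + 0·1 + 8·-1 + 3·3.
Output[0,1]: The receptive field on the input at this output position is [6 8 3 / 0 8 7 / 5 2 2]. Elementwise product with the kernel and sum: 6·2 + 8·1 + 3·1 + 0·1 + 8·1 + 7·-1 + 5·3.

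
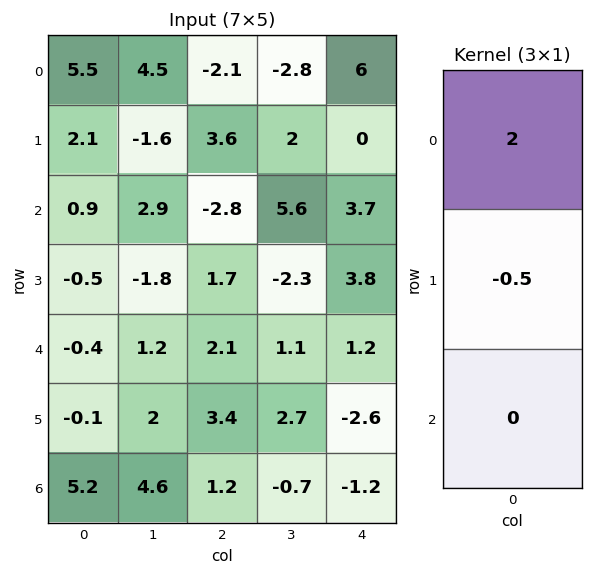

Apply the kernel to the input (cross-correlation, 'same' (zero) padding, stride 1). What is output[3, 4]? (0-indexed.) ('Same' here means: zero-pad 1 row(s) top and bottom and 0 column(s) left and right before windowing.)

The receptive field on the zero-padded input at this output position is [3.7 / 3.8 / 1.2]. Elementwise product with the kernel and sum: 3.7·2 + 3.8·-0.5.

5.5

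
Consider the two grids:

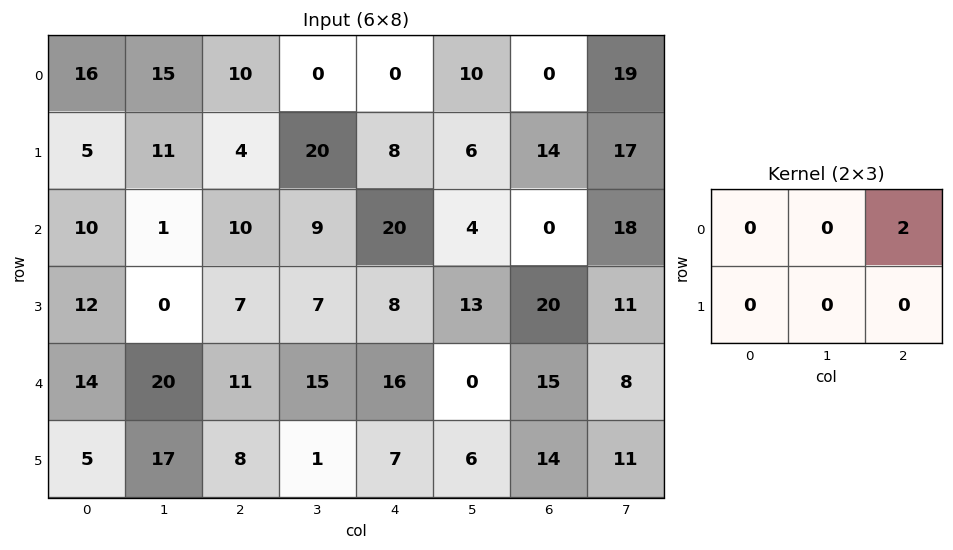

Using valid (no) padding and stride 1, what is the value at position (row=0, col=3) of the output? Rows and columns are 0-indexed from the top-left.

The receptive field on the input at this output position is [0 0 10 / 20 8 6]. Elementwise product with the kernel and sum: 10·2.

20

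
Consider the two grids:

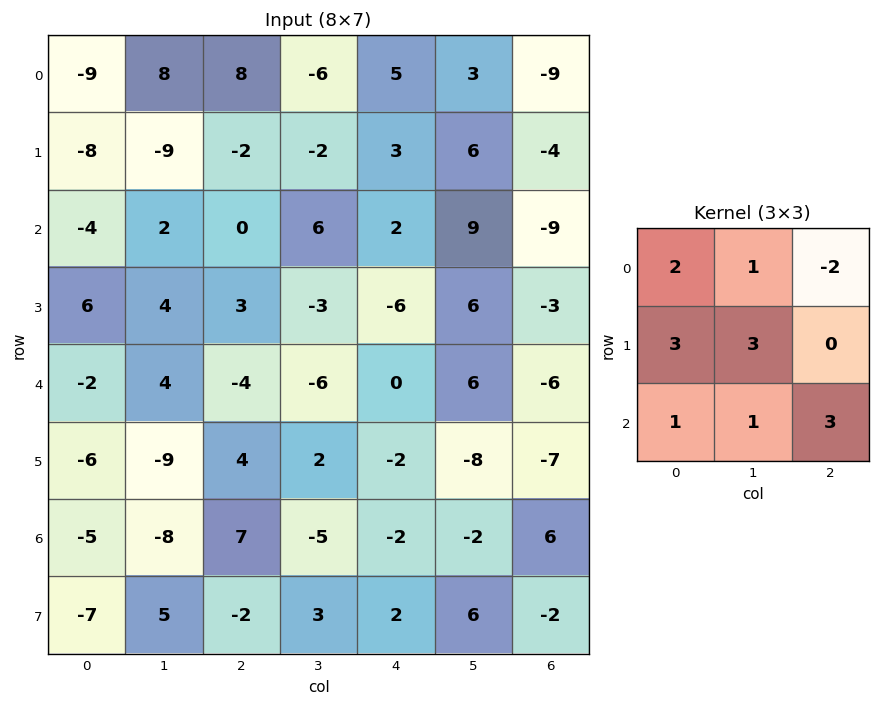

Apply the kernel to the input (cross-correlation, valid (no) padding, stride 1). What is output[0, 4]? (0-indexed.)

The receptive field on the input at this output position is [5 3 -9 / 3 6 -4 / 2 9 -9]. Elementwise product with the kernel and sum: 5·2 + 3·1 + -9·-2 + 3·3 + 6·3 + 2·1 + 9·1 + -9·3.

42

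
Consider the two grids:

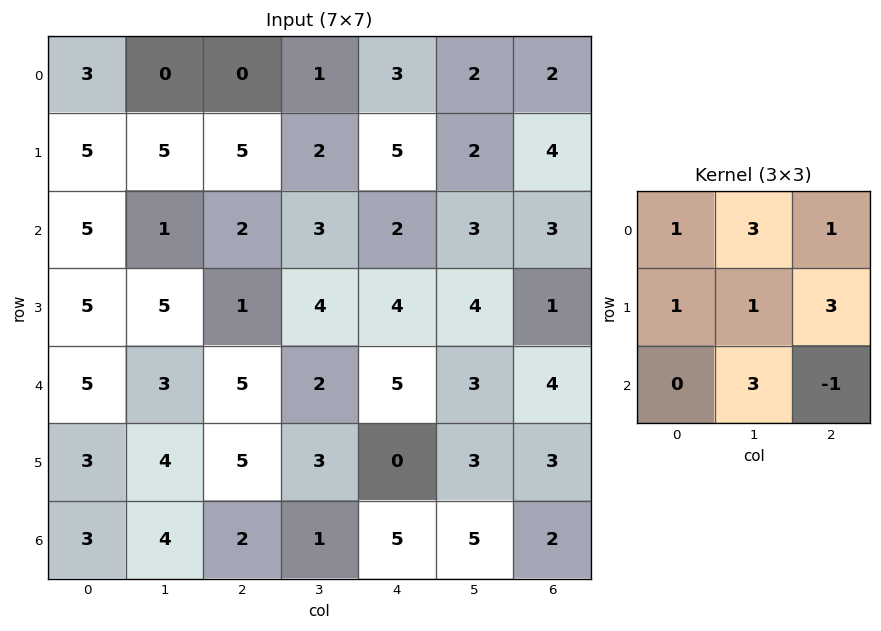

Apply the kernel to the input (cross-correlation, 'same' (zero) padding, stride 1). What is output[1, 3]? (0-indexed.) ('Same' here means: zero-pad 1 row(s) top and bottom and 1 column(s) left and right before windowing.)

The receptive field on the zero-padded input at this output position is [0 1 3 / 5 2 5 / 2 3 2]. Elementwise product with the kernel and sum: 0·1 + 1·3 + 3·1 + 5·1 + 2·1 + 5·3 + 3·3 + 2·-1.

35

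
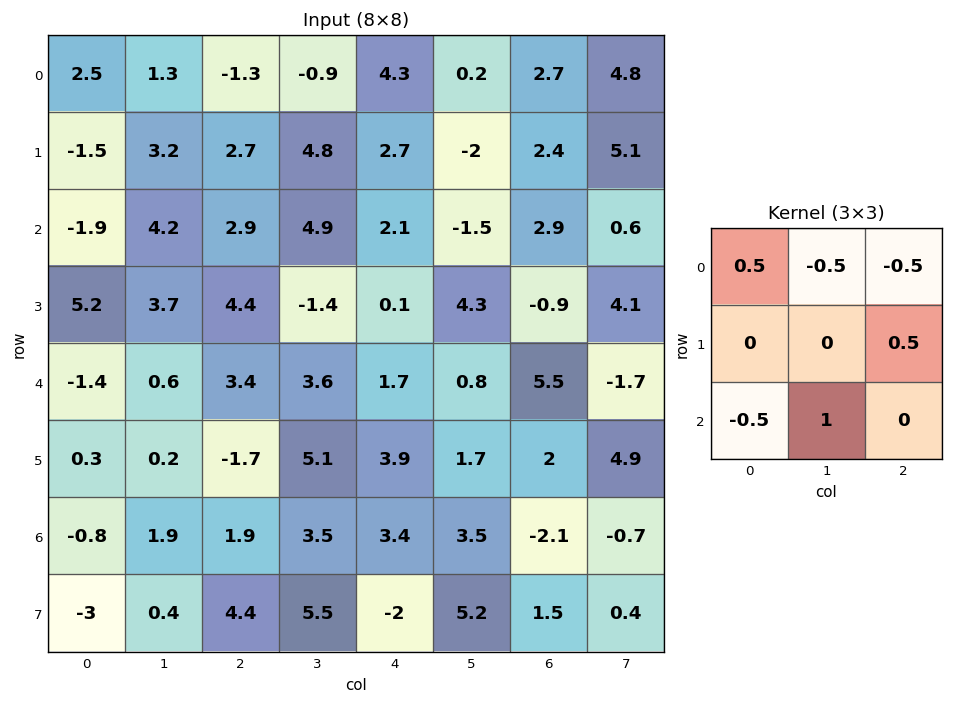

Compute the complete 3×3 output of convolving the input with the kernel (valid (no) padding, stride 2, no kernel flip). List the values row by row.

7.75 2.45 -0.65
-1 -0.1 -0.15
-1.25 3.55 0.5

Output[0,0]: The receptive field on the input at this output position is [2.5 1.3 -1.3 / -1.5 3.2 2.7 / -1.9 4.2 2.9]. Elementwise product with the kernel and sum: 2.5·0.5 + 1.3·-0.5 + -1.3·-0.5 + 2.7·0.5 + -1.9·-0.5 + 4.2·1.
Output[0,1]: The receptive field on the input at this output position is [-1.3 -0.9 4.3 / 2.7 4.8 2.7 / 2.9 4.9 2.1]. Elementwise product with the kernel and sum: -1.3·0.5 + -0.9·-0.5 + 4.3·-0.5 + 2.7·0.5 + 2.9·-0.5 + 4.9·1.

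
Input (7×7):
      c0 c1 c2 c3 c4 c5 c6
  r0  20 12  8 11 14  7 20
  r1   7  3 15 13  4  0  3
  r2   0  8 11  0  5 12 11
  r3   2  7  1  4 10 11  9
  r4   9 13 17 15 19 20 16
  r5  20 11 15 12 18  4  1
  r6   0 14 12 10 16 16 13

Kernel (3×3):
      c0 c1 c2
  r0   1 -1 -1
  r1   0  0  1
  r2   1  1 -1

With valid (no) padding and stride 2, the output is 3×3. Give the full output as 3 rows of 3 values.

12 -7 -4
-13 29 14
-4 7 3

Output[0,0]: The receptive field on the input at this output position is [20 12 8 / 7 3 15 / 0 8 11]. Elementwise product with the kernel and sum: 20·1 + 12·-1 + 8·-1 + 15·1 + 0·1 + 8·1 + 11·-1.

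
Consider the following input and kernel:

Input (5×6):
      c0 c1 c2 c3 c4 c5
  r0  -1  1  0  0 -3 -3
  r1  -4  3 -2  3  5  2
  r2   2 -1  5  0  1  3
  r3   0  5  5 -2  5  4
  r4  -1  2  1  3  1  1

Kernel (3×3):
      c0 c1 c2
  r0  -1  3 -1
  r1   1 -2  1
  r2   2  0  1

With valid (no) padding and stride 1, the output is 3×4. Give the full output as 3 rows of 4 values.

1 7 11 -8
29 -15 27 11
-16 16 11 -1

Output[0,0]: The receptive field on the input at this output position is [-1 1 0 / -4 3 -2 / 2 -1 5]. Elementwise product with the kernel and sum: -1·-1 + 1·3 + 0·-1 + -4·1 + 3·-2 + -2·1 + 2·2 + 5·1.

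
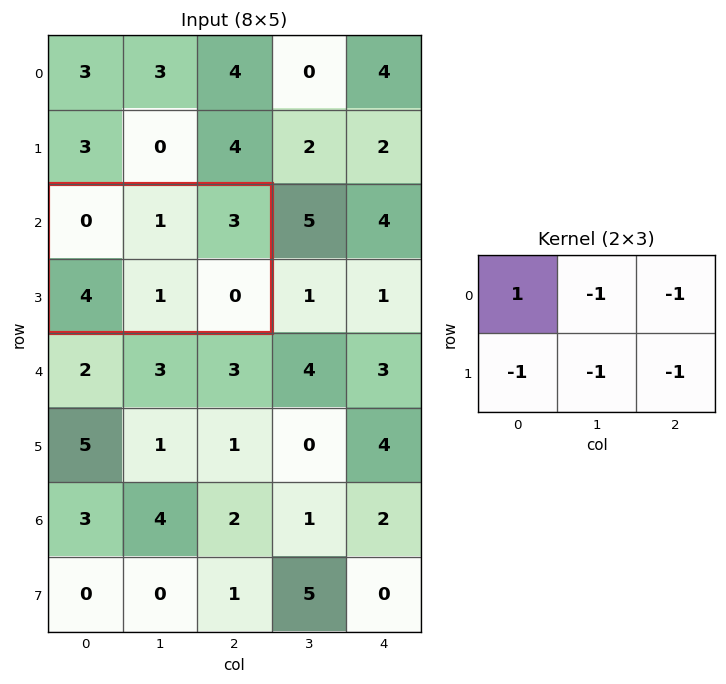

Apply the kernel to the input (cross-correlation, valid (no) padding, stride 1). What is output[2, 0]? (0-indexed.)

The receptive field on the input at this output position is [0 1 3 / 4 1 0]. Elementwise product with the kernel and sum: 0·1 + 1·-1 + 3·-1 + 4·-1 + 1·-1 + 0·-1.

-9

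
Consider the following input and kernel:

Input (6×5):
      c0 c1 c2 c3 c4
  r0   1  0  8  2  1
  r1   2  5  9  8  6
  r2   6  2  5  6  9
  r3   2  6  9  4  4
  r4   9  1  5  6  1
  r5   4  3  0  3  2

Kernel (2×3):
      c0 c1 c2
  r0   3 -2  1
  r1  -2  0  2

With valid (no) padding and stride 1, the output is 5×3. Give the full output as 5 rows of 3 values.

25 -8 15
3 13 25
33 -2 2
-5 14 15
22 -1 8

Output[0,0]: The receptive field on the input at this output position is [1 0 8 / 2 5 9]. Elementwise product with the kernel and sum: 1·3 + 0·-2 + 8·1 + 2·-2 + 9·2.
Output[0,1]: The receptive field on the input at this output position is [0 8 2 / 5 9 8]. Elementwise product with the kernel and sum: 0·3 + 8·-2 + 2·1 + 5·-2 + 8·2.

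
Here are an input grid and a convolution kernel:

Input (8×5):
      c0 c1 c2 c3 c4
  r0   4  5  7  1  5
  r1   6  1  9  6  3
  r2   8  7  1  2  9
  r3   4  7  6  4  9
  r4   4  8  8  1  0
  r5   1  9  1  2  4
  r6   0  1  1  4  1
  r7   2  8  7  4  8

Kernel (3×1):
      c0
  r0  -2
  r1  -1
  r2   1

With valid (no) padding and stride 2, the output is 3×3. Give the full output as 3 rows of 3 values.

-6 -22 -4
-16 0 -27
-9 -16 -3

Output[0,0]: The receptive field on the input at this output position is [4 / 6 / 8]. Elementwise product with the kernel and sum: 4·-2 + 6·-1 + 8·1.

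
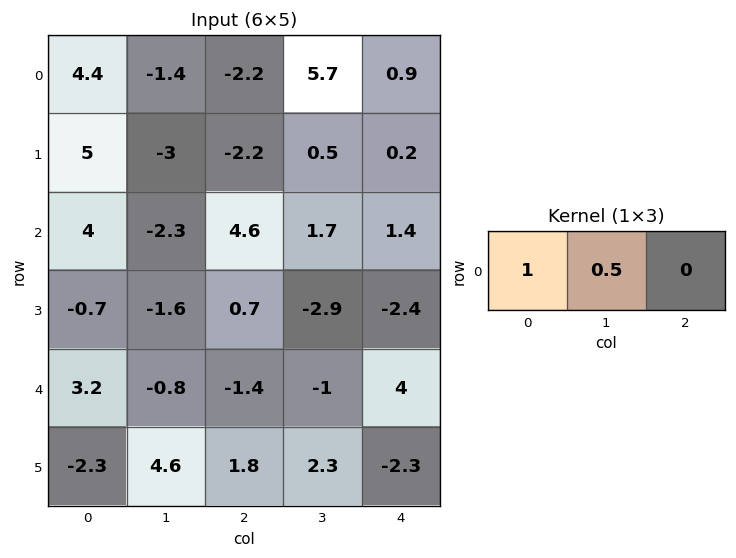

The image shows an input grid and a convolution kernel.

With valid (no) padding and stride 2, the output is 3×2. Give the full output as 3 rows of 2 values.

Output[0,0]: The receptive field on the input at this output position is [4.4 -1.4 -2.2]. Elementwise product with the kernel and sum: 4.4·1 + -1.4·0.5.
Output[0,1]: The receptive field on the input at this output position is [-2.2 5.7 0.9]. Elementwise product with the kernel and sum: -2.2·1 + 5.7·0.5.

3.7 0.65
2.85 5.45
2.8 -1.9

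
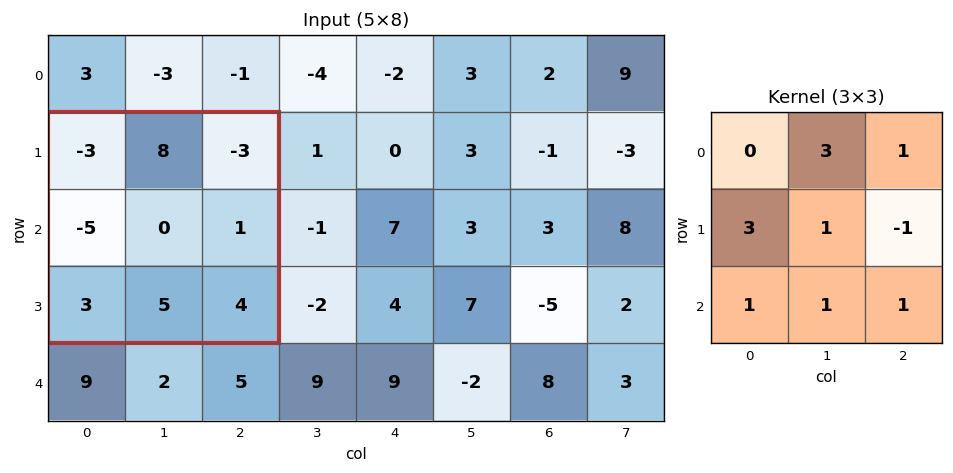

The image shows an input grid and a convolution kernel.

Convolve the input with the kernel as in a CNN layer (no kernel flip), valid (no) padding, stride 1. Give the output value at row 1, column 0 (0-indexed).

The receptive field on the input at this output position is [-3 8 -3 / -5 0 1 / 3 5 4]. Elementwise product with the kernel and sum: 8·3 + -3·1 + -5·3 + 0·1 + 1·-1 + 3·1 + 5·1 + 4·1.

17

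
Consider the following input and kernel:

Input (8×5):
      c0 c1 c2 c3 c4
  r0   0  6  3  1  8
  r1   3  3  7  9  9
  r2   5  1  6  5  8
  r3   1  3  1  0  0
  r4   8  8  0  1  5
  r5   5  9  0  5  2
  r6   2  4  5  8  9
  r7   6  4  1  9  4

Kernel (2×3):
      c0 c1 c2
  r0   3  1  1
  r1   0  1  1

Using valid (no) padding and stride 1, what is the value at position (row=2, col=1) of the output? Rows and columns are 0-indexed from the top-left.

15

The receptive field on the input at this output position is [1 6 5 / 3 1 0]. Elementwise product with the kernel and sum: 1·3 + 6·1 + 5·1 + 1·1 + 0·1.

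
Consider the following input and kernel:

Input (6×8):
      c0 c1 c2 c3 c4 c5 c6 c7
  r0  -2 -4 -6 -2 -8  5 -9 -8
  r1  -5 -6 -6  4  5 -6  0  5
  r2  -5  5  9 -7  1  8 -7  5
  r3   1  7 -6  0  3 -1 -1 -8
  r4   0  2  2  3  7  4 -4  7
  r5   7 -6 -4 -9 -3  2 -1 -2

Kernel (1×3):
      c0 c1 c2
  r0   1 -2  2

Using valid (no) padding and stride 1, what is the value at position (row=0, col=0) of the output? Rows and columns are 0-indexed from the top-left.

The receptive field on the input at this output position is [-2 -4 -6]. Elementwise product with the kernel and sum: -2·1 + -4·-2 + -6·2.

-6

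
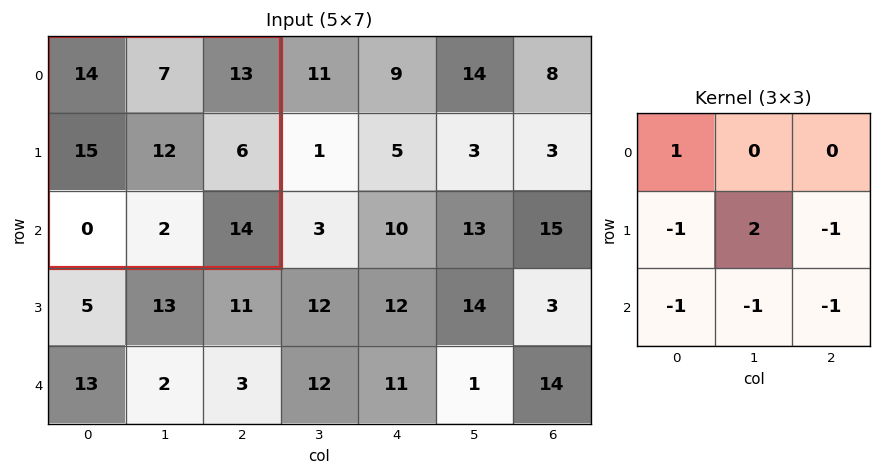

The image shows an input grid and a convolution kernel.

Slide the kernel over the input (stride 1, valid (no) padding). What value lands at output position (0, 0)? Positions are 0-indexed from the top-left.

The receptive field on the input at this output position is [14 7 13 / 15 12 6 / 0 2 14]. Elementwise product with the kernel and sum: 14·1 + 15·-1 + 12·2 + 6·-1 + 0·-1 + 2·-1 + 14·-1.

1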